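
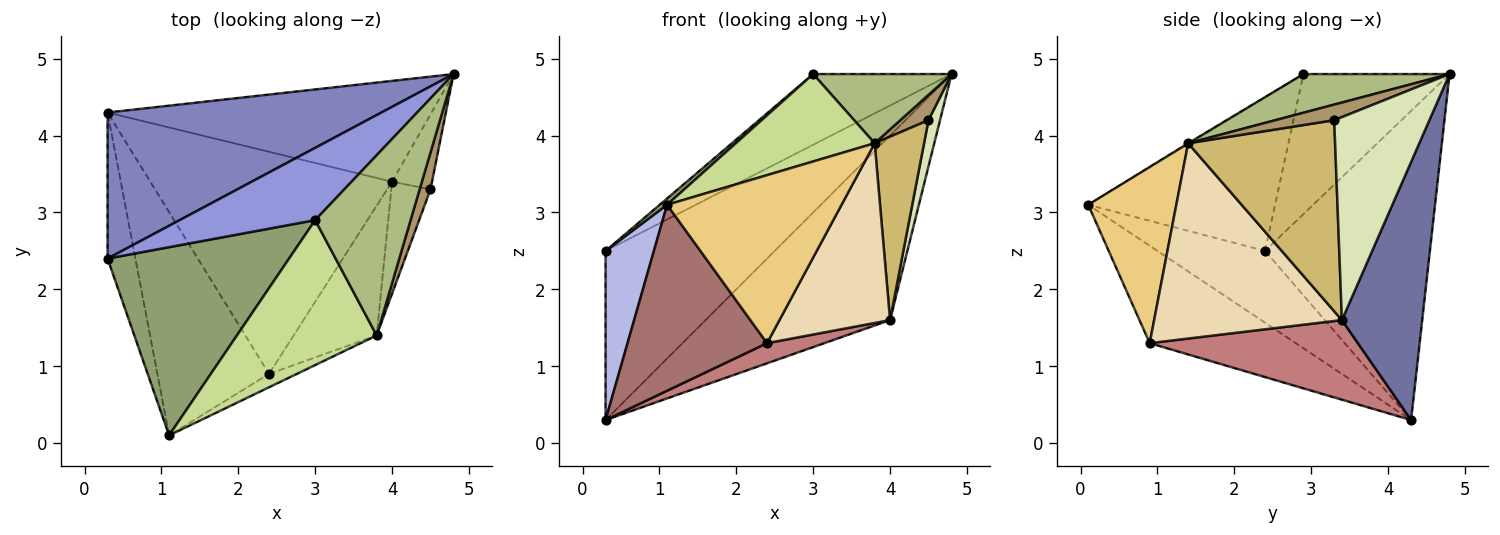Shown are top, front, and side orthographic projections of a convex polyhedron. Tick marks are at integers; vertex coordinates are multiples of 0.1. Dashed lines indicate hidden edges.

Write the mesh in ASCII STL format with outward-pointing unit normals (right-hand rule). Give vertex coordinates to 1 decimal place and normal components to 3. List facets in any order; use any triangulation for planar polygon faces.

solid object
 facet normal 0.357 0.820 -0.448
  outer loop
   vertex 4.0 3.4 1.6
   vertex 0.3 4.3 0.3
   vertex 4.8 4.8 4.8
  endloop
 endfacet
 facet normal -0.594 0.609 0.526
  outer loop
   vertex 0.3 2.4 2.5
   vertex 4.8 4.8 4.8
   vertex 0.3 4.3 0.3
  endloop
 endfacet
 facet normal -0.594 0.563 0.575
  outer loop
   vertex 0.3 2.4 2.5
   vertex 3.0 2.9 4.8
   vertex 4.8 4.8 4.8
  endloop
 endfacet
 facet normal -0.860 -0.386 -0.333
  outer loop
   vertex 0.3 2.4 2.5
   vertex 0.3 4.3 0.3
   vertex 1.1 0.1 3.1
  endloop
 endfacet
 facet normal -0.646 -0.025 0.763
  outer loop
   vertex 0.3 2.4 2.5
   vertex 1.1 0.1 3.1
   vertex 3.0 2.9 4.8
  endloop
 endfacet
 facet normal 0.354 -0.335 0.873
  outer loop
   vertex 3.8 1.4 3.9
   vertex 4.8 4.8 4.8
   vertex 3.0 2.9 4.8
  endloop
 endfacet
 facet normal -0.005 -0.516 0.856
  outer loop
   vertex 3.8 1.4 3.9
   vertex 3.0 2.9 4.8
   vertex 1.1 0.1 3.1
  endloop
 endfacet
 facet normal 0.974 -0.118 -0.192
  outer loop
   vertex 4.5 3.3 4.2
   vertex 4.0 3.4 1.6
   vertex 4.8 4.8 4.8
  endloop
 endfacet
 facet normal 0.764 -0.365 0.532
  outer loop
   vertex 4.5 3.3 4.2
   vertex 4.8 4.8 4.8
   vertex 3.8 1.4 3.9
  endloop
 endfacet
 facet normal 0.930 -0.313 -0.191
  outer loop
   vertex 4.5 3.3 4.2
   vertex 3.8 1.4 3.9
   vertex 4.0 3.4 1.6
  endloop
 endfacet
 facet normal 0.450 -0.890 -0.071
  outer loop
   vertex 2.4 0.9 1.3
   vertex 3.8 1.4 3.9
   vertex 1.1 0.1 3.1
  endloop
 endfacet
 facet normal 0.809 -0.477 -0.344
  outer loop
   vertex 2.4 0.9 1.3
   vertex 4.0 3.4 1.6
   vertex 3.8 1.4 3.9
  endloop
 endfacet
 facet normal -0.557 -0.532 -0.638
  outer loop
   vertex 2.4 0.9 1.3
   vertex 1.1 0.1 3.1
   vertex 0.3 4.3 0.3
  endloop
 endfacet
 facet normal 0.312 -0.086 -0.946
  outer loop
   vertex 2.4 0.9 1.3
   vertex 0.3 4.3 0.3
   vertex 4.0 3.4 1.6
  endloop
 endfacet
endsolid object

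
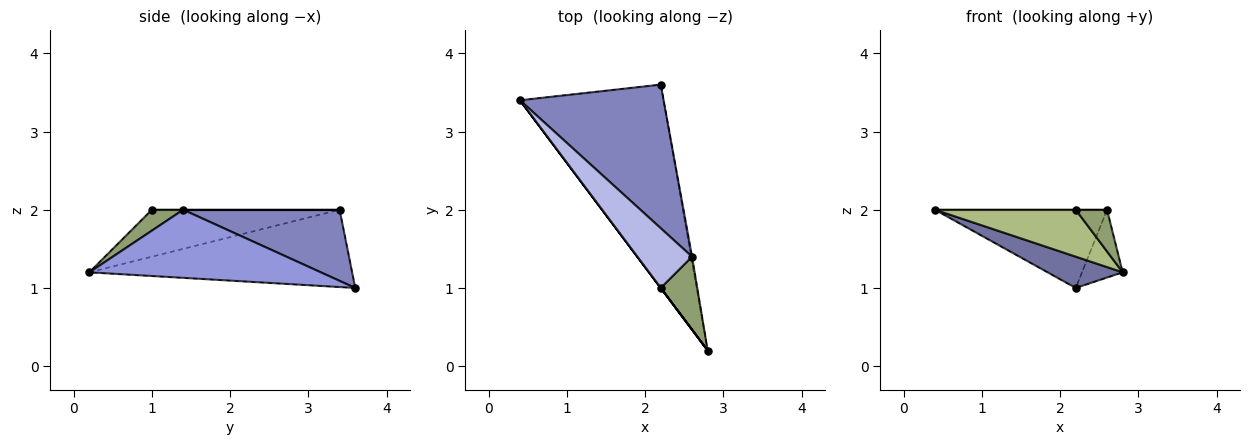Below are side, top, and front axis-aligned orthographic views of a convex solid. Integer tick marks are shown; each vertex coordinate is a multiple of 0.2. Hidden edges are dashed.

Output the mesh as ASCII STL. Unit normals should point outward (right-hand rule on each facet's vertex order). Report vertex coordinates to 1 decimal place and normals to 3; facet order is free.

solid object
 facet normal -0.470 -0.134 -0.873
  outer loop
   vertex 2.2 3.6 1.0
   vertex 2.8 0.2 1.2
   vertex 0.4 3.4 2.0
  endloop
 endfacet
 facet normal 0.399 0.439 0.805
  outer loop
   vertex 2.6 1.4 2.0
   vertex 2.2 3.6 1.0
   vertex 0.4 3.4 2.0
  endloop
 endfacet
 facet normal 0.985 0.173 -0.013
  outer loop
   vertex 2.6 1.4 2.0
   vertex 2.8 0.2 1.2
   vertex 2.2 3.6 1.0
  endloop
 endfacet
 facet normal 0.000 0.000 1.000
  outer loop
   vertex 2.2 1.0 2.0
   vertex 2.6 1.4 2.0
   vertex 0.4 3.4 2.0
  endloop
 endfacet
 facet normal 0.444 -0.444 0.778
  outer loop
   vertex 2.2 1.0 2.0
   vertex 2.8 0.2 1.2
   vertex 2.6 1.4 2.0
  endloop
 endfacet
 facet normal -0.800 -0.600 0.000
  outer loop
   vertex 2.2 1.0 2.0
   vertex 0.4 3.4 2.0
   vertex 2.8 0.2 1.2
  endloop
 endfacet
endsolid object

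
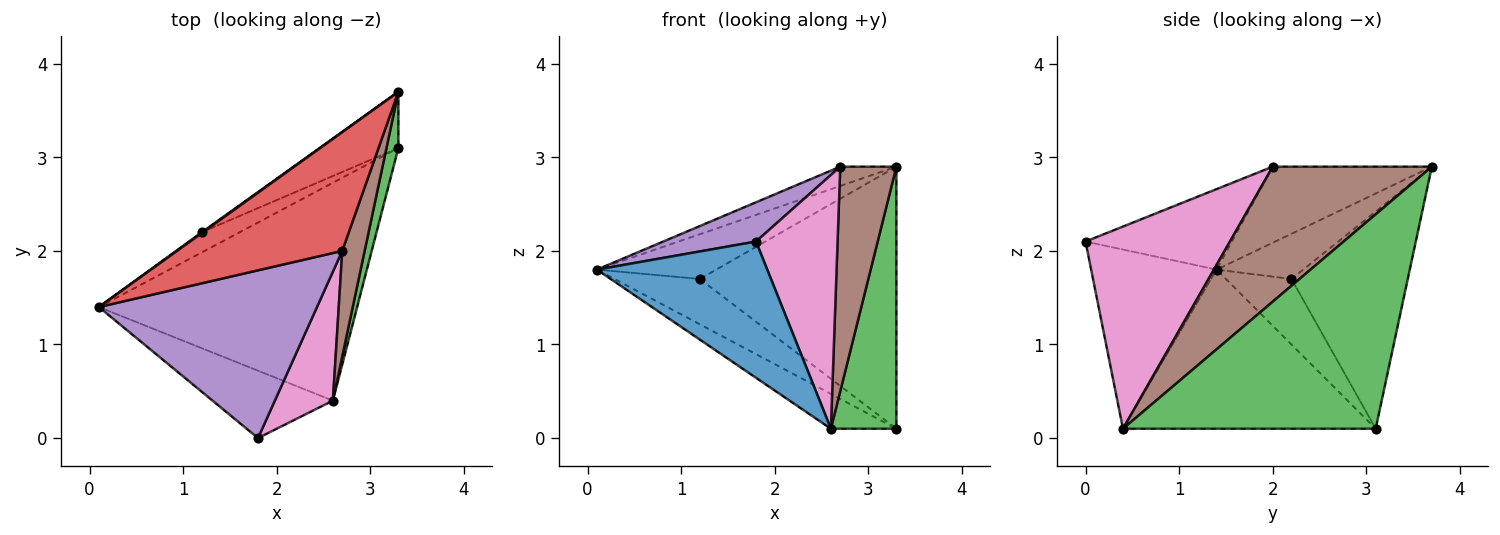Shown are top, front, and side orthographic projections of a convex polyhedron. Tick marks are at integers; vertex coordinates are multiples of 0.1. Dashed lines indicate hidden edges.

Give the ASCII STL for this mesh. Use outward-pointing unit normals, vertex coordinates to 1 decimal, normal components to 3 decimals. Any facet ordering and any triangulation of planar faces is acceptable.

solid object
 facet normal -0.551 -0.748 -0.370
  outer loop
   vertex 1.8 0.0 2.1
   vertex 0.1 1.4 1.8
   vertex 2.6 0.4 0.1
  endloop
 endfacet
 facet normal -0.520 0.135 -0.844
  outer loop
   vertex 3.3 3.1 0.1
   vertex 2.6 0.4 0.1
   vertex 0.1 1.4 1.8
  endloop
 endfacet
 facet normal 0.967 -0.251 0.054
  outer loop
   vertex 3.3 3.1 0.1
   vertex 3.3 3.7 2.9
   vertex 2.6 0.4 0.1
  endloop
 endfacet
 facet normal -0.414 0.146 0.899
  outer loop
   vertex 2.7 2.0 2.9
   vertex 3.3 3.7 2.9
   vertex 0.1 1.4 1.8
  endloop
 endfacet
 facet normal -0.338 -0.214 0.916
  outer loop
   vertex 2.7 2.0 2.9
   vertex 0.1 1.4 1.8
   vertex 1.8 0.0 2.1
  endloop
 endfacet
 facet normal 0.932 -0.329 0.155
  outer loop
   vertex 2.7 2.0 2.9
   vertex 2.6 0.4 0.1
   vertex 3.3 3.7 2.9
  endloop
 endfacet
 facet normal 0.845 -0.477 0.242
  outer loop
   vertex 2.7 2.0 2.9
   vertex 1.8 0.0 2.1
   vertex 2.6 0.4 0.1
  endloop
 endfacet
 facet normal -0.587 0.809 0.016
  outer loop
   vertex 1.2 2.2 1.7
   vertex 0.1 1.4 1.8
   vertex 3.3 3.7 2.9
  endloop
 endfacet
 facet normal -0.574 0.748 -0.333
  outer loop
   vertex 1.2 2.2 1.7
   vertex 3.3 3.1 0.1
   vertex 0.1 1.4 1.8
  endloop
 endfacet
 facet normal -0.501 0.846 -0.181
  outer loop
   vertex 1.2 2.2 1.7
   vertex 3.3 3.7 2.9
   vertex 3.3 3.1 0.1
  endloop
 endfacet
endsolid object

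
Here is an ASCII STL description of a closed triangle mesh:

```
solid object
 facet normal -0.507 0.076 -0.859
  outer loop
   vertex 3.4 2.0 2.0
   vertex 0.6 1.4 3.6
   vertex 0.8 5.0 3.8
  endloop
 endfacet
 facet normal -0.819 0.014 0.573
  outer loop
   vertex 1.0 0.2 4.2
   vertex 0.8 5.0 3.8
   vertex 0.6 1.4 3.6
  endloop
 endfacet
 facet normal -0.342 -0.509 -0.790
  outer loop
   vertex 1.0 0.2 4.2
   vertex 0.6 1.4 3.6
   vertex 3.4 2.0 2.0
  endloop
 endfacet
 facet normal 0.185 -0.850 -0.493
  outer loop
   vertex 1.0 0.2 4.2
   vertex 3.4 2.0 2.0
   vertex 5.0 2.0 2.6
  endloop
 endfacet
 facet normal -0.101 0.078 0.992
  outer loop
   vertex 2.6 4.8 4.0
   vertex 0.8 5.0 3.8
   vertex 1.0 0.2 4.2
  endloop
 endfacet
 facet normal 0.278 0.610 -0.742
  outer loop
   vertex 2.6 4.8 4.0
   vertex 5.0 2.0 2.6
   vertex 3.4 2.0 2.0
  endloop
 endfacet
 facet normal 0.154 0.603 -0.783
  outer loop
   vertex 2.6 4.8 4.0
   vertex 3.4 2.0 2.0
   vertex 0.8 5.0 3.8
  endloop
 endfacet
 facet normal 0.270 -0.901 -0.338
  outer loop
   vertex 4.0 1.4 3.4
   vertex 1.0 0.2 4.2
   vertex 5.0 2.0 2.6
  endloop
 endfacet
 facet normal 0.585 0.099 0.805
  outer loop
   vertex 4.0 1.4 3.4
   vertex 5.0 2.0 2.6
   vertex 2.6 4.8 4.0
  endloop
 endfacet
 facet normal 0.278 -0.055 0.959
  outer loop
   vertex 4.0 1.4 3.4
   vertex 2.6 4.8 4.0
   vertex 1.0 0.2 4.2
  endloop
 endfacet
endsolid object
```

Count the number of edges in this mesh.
15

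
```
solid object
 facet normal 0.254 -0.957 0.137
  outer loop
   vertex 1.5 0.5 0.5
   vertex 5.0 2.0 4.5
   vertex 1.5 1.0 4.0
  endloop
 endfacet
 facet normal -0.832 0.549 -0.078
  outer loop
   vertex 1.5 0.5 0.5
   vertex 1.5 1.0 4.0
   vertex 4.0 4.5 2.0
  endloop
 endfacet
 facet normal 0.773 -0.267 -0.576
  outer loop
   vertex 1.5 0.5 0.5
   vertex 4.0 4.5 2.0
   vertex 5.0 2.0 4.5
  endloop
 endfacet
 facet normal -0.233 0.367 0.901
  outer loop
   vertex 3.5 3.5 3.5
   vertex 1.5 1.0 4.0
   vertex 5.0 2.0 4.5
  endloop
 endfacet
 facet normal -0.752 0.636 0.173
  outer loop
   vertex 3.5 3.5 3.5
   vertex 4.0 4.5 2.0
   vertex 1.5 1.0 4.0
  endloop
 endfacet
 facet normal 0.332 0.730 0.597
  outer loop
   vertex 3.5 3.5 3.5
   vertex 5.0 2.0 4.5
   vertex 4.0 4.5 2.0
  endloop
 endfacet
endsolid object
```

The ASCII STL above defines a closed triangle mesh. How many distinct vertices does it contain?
5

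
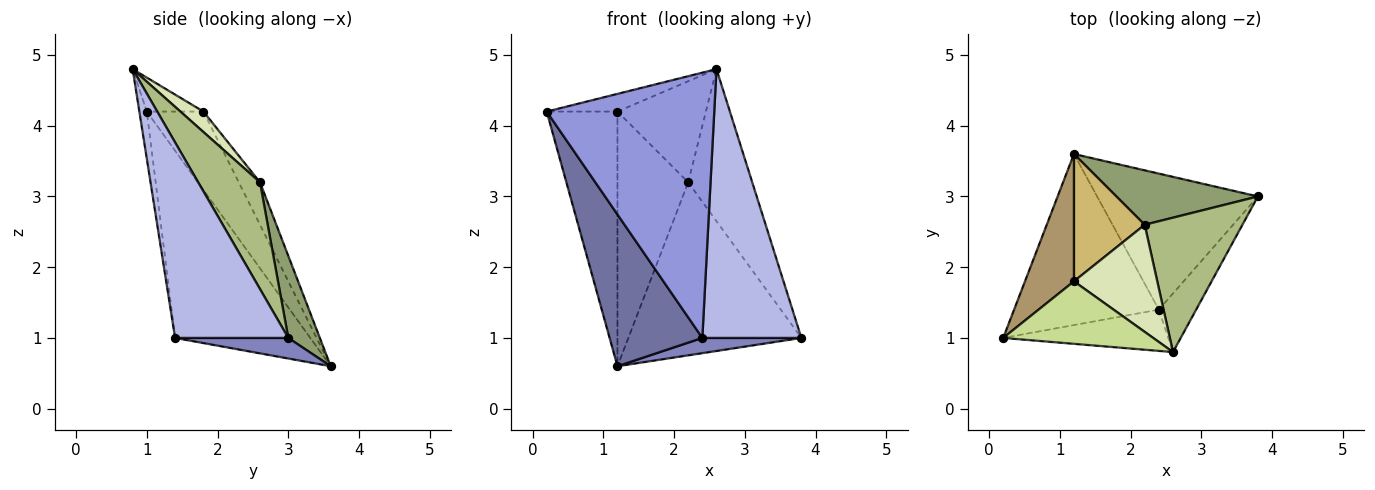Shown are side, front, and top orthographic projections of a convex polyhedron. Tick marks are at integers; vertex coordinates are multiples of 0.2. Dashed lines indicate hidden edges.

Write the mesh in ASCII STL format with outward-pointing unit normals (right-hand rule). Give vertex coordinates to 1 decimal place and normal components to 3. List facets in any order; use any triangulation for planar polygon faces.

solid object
 facet normal -0.695 -0.477 -0.538
  outer loop
   vertex 2.4 1.4 1.0
   vertex 0.2 1.0 4.2
   vertex 1.2 3.6 0.6
  endloop
 endfacet
 facet normal 0.126 -0.110 -0.986
  outer loop
   vertex 2.4 1.4 1.0
   vertex 1.2 3.6 0.6
   vertex 3.8 3.0 1.0
  endloop
 endfacet
 facet normal -0.044 -0.987 -0.154
  outer loop
   vertex 2.4 1.4 1.0
   vertex 2.6 0.8 4.8
   vertex 0.2 1.0 4.2
  endloop
 endfacet
 facet normal 0.745 -0.652 -0.142
  outer loop
   vertex 2.4 1.4 1.0
   vertex 3.8 3.0 1.0
   vertex 2.6 0.8 4.8
  endloop
 endfacet
 facet normal 0.171 0.940 0.296
  outer loop
   vertex 2.2 2.6 3.2
   vertex 3.8 3.0 1.0
   vertex 1.2 3.6 0.6
  endloop
 endfacet
 facet normal 0.586 0.607 0.537
  outer loop
   vertex 2.2 2.6 3.2
   vertex 2.6 0.8 4.8
   vertex 3.8 3.0 1.0
  endloop
 endfacet
 facet normal -0.213 0.266 0.940
  outer loop
   vertex 1.2 1.8 4.2
   vertex 0.2 1.0 4.2
   vertex 2.6 0.8 4.8
  endloop
 endfacet
 facet normal 0.176 0.676 0.716
  outer loop
   vertex 1.2 1.8 4.2
   vertex 2.6 0.8 4.8
   vertex 2.2 2.6 3.2
  endloop
 endfacet
 facet normal -0.582 0.727 0.364
  outer loop
   vertex 1.2 1.8 4.2
   vertex 1.2 3.6 0.6
   vertex 0.2 1.0 4.2
  endloop
 endfacet
 facet normal -0.259 0.864 0.432
  outer loop
   vertex 1.2 1.8 4.2
   vertex 2.2 2.6 3.2
   vertex 1.2 3.6 0.6
  endloop
 endfacet
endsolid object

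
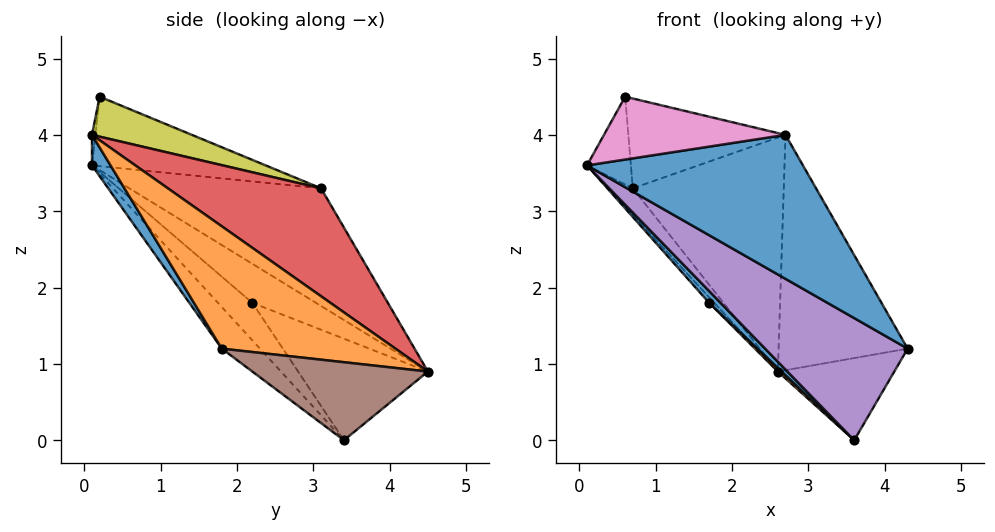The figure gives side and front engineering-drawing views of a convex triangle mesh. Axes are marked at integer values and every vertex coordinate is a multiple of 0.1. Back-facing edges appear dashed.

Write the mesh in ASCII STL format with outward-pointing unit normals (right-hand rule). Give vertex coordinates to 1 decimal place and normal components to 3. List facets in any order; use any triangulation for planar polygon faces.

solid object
 facet normal 0.075 -0.871 -0.486
  outer loop
   vertex 2.7 0.1 4.0
   vertex 0.1 0.1 3.6
   vertex 4.3 1.8 1.2
  endloop
 endfacet
 facet normal 0.620 0.461 0.634
  outer loop
   vertex 2.7 0.1 4.0
   vertex 4.3 1.8 1.2
   vertex 2.6 4.5 0.9
  endloop
 endfacet
 facet normal -0.808 0.104 -0.579
  outer loop
   vertex 0.7 3.1 3.3
   vertex 2.6 4.5 0.9
   vertex 0.1 0.1 3.6
  endloop
 endfacet
 facet normal 0.510 0.503 0.697
  outer loop
   vertex 0.7 3.1 3.3
   vertex 2.7 0.1 4.0
   vertex 2.6 4.5 0.9
  endloop
 endfacet
 facet normal -0.171 -0.638 -0.751
  outer loop
   vertex 3.6 3.4 0.0
   vertex 4.3 1.8 1.2
   vertex 0.1 0.1 3.6
  endloop
 endfacet
 facet normal 0.808 0.536 0.243
  outer loop
   vertex 3.6 3.4 0.0
   vertex 2.6 4.5 0.9
   vertex 4.3 1.8 1.2
  endloop
 endfacet
 facet normal -0.019 -0.993 0.121
  outer loop
   vertex 0.6 0.2 4.5
   vertex 0.1 0.1 3.6
   vertex 2.7 0.1 4.0
  endloop
 endfacet
 facet normal -0.863 0.218 0.455
  outer loop
   vertex 0.6 0.2 4.5
   vertex 0.7 3.1 3.3
   vertex 0.1 0.1 3.6
  endloop
 endfacet
 facet normal 0.232 0.365 0.902
  outer loop
   vertex 0.6 0.2 4.5
   vertex 2.7 0.1 4.0
   vertex 0.7 3.1 3.3
  endloop
 endfacet
 facet normal -0.781 0.062 -0.621
  outer loop
   vertex 1.7 2.2 1.8
   vertex 0.1 0.1 3.6
   vertex 2.6 4.5 0.9
  endloop
 endfacet
 facet normal -0.604 -0.201 -0.771
  outer loop
   vertex 1.7 2.2 1.8
   vertex 3.6 3.4 0.0
   vertex 0.1 0.1 3.6
  endloop
 endfacet
 facet normal -0.681 -0.020 -0.732
  outer loop
   vertex 1.7 2.2 1.8
   vertex 2.6 4.5 0.9
   vertex 3.6 3.4 0.0
  endloop
 endfacet
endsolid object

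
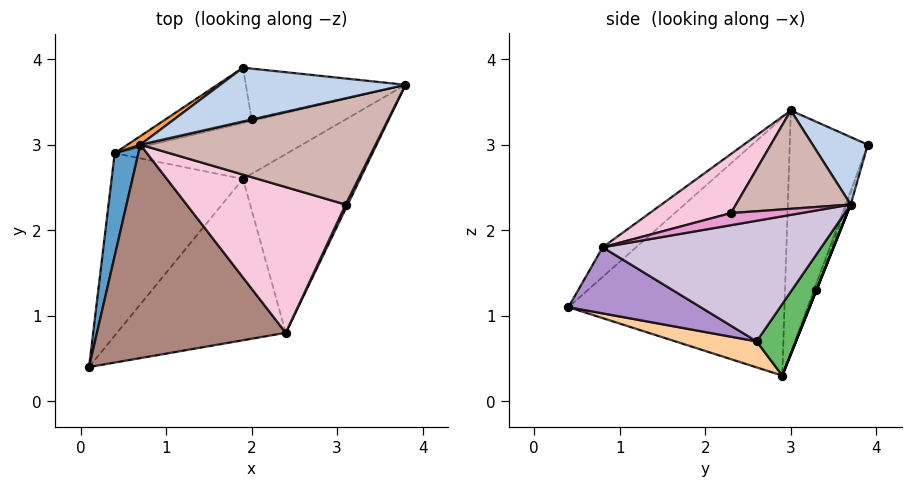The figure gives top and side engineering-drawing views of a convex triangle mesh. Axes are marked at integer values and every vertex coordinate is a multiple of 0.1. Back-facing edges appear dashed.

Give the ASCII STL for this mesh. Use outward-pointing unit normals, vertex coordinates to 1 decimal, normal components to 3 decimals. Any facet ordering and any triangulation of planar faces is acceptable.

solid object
 facet normal -0.985 0.147 0.091
  outer loop
   vertex 0.7 3.0 3.4
   vertex 0.4 2.9 0.3
   vertex 0.1 0.4 1.1
  endloop
 endfacet
 facet normal 0.342 -0.039 0.939
  outer loop
   vertex 1.9 3.9 3.0
   vertex 0.7 3.0 3.4
   vertex 3.8 3.7 2.3
  endloop
 endfacet
 facet normal -0.593 0.805 0.031
  outer loop
   vertex 1.9 3.9 3.0
   vertex 0.4 2.9 0.3
   vertex 0.7 3.0 3.4
  endloop
 endfacet
 facet normal 0.184 -0.320 -0.930
  outer loop
   vertex 1.9 2.6 0.7
   vertex 0.1 0.4 1.1
   vertex 0.4 2.9 0.3
  endloop
 endfacet
 facet normal 0.316 0.564 -0.763
  outer loop
   vertex 1.9 2.6 0.7
   vertex 0.4 2.9 0.3
   vertex 3.8 3.7 2.3
  endloop
 endfacet
 facet normal 0.000 0.928 -0.371
  outer loop
   vertex 2.0 3.3 1.3
   vertex 3.8 3.7 2.3
   vertex 0.4 2.9 0.3
  endloop
 endfacet
 facet normal -0.024 0.942 -0.334
  outer loop
   vertex 2.0 3.3 1.3
   vertex 1.9 3.9 3.0
   vertex 3.8 3.7 2.3
  endloop
 endfacet
 facet normal -0.027 0.942 -0.334
  outer loop
   vertex 2.0 3.3 1.3
   vertex 0.4 2.9 0.3
   vertex 1.9 3.9 3.0
  endloop
 endfacet
 facet normal 0.330 -0.424 -0.843
  outer loop
   vertex 2.4 0.8 1.8
   vertex 0.1 0.4 1.1
   vertex 1.9 2.6 0.7
  endloop
 endfacet
 facet normal 0.700 -0.221 -0.679
  outer loop
   vertex 2.4 0.8 1.8
   vertex 1.9 2.6 0.7
   vertex 3.8 3.7 2.3
  endloop
 endfacet
 facet normal -0.119 -0.642 0.757
  outer loop
   vertex 2.4 0.8 1.8
   vertex 0.7 3.0 3.4
   vertex 0.1 0.4 1.1
  endloop
 endfacet
 facet normal 0.374 -0.251 0.893
  outer loop
   vertex 3.1 2.3 2.2
   vertex 3.8 3.7 2.3
   vertex 0.7 3.0 3.4
  endloop
 endfacet
 facet normal 0.880 -0.451 0.150
  outer loop
   vertex 3.1 2.3 2.2
   vertex 2.4 0.8 1.8
   vertex 3.8 3.7 2.3
  endloop
 endfacet
 facet normal 0.322 -0.381 0.867
  outer loop
   vertex 3.1 2.3 2.2
   vertex 0.7 3.0 3.4
   vertex 2.4 0.8 1.8
  endloop
 endfacet
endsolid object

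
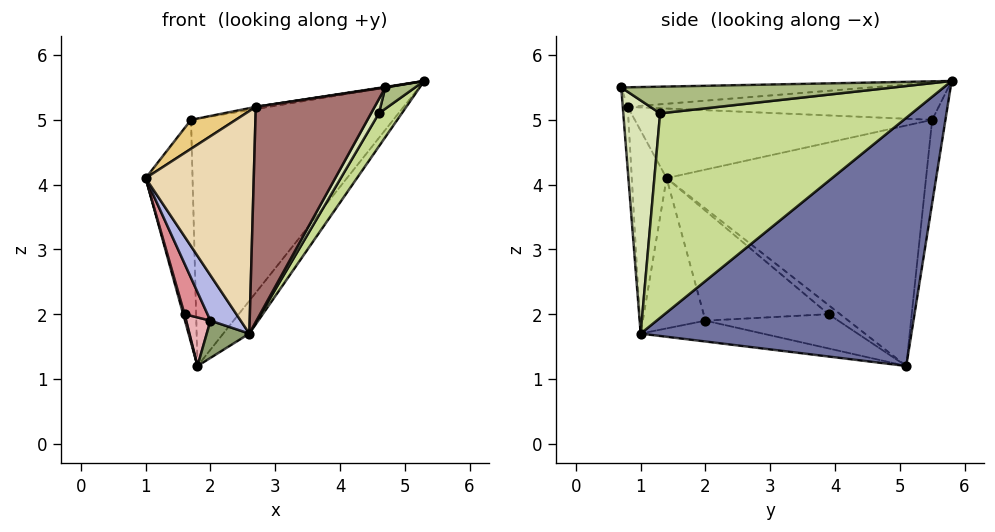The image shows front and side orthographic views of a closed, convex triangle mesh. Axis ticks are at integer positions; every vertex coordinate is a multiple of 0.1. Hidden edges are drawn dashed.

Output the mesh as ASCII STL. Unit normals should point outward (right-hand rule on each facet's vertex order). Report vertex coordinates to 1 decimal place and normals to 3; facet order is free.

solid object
 facet normal 0.775 0.075 -0.628
  outer loop
   vertex 2.6 1.0 1.7
   vertex 1.8 5.1 1.2
   vertex 5.3 5.8 5.6
  endloop
 endfacet
 facet normal -0.983 0.178 -0.045
  outer loop
   vertex 1.7 5.5 5.0
   vertex 1.8 5.1 1.2
   vertex 1.0 1.4 4.1
  endloop
 endfacet
 facet normal -0.065 0.992 -0.106
  outer loop
   vertex 1.7 5.5 5.0
   vertex 5.3 5.8 5.6
   vertex 1.8 5.1 1.2
  endloop
 endfacet
 facet normal -0.796 -0.384 -0.467
  outer loop
   vertex 2.0 2.0 1.9
   vertex 2.6 1.0 1.7
   vertex 1.0 1.4 4.1
  endloop
 endfacet
 facet normal -0.608 -0.212 -0.765
  outer loop
   vertex 2.0 2.0 1.9
   vertex 1.8 5.1 1.2
   vertex 2.6 1.0 1.7
  endloop
 endfacet
 facet normal 0.919 -0.101 -0.381
  outer loop
   vertex 4.6 1.3 5.1
   vertex 5.3 5.8 5.6
   vertex 4.7 0.7 5.5
  endloop
 endfacet
 facet normal 0.862 -0.079 -0.500
  outer loop
   vertex 4.6 1.3 5.1
   vertex 2.6 1.0 1.7
   vertex 5.3 5.8 5.6
  endloop
 endfacet
 facet normal 0.854 -0.182 -0.487
  outer loop
   vertex 4.6 1.3 5.1
   vertex 4.7 0.7 5.5
   vertex 2.6 1.0 1.7
  endloop
 endfacet
 facet normal -0.148 -0.002 0.989
  outer loop
   vertex 2.7 0.8 5.2
   vertex 4.7 0.7 5.5
   vertex 5.3 5.8 5.6
  endloop
 endfacet
 facet normal -0.165 0.007 0.986
  outer loop
   vertex 2.7 0.8 5.2
   vertex 5.3 5.8 5.6
   vertex 1.7 5.5 5.0
  endloop
 endfacet
 facet normal -0.562 -0.085 0.823
  outer loop
   vertex 2.7 0.8 5.2
   vertex 1.7 5.5 5.0
   vertex 1.0 1.4 4.1
  endloop
 endfacet
 facet normal -0.306 -0.951 -0.046
  outer loop
   vertex 2.7 0.8 5.2
   vertex 1.0 1.4 4.1
   vertex 2.6 1.0 1.7
  endloop
 endfacet
 facet normal -0.042 -0.998 -0.056
  outer loop
   vertex 2.7 0.8 5.2
   vertex 2.6 1.0 1.7
   vertex 4.7 0.7 5.5
  endloop
 endfacet
 facet normal -0.916 -0.106 -0.387
  outer loop
   vertex 1.6 3.9 2.0
   vertex 1.0 1.4 4.1
   vertex 1.8 5.1 1.2
  endloop
 endfacet
 facet normal -0.881 -0.162 -0.445
  outer loop
   vertex 1.6 3.9 2.0
   vertex 2.0 2.0 1.9
   vertex 1.0 1.4 4.1
  endloop
 endfacet
 facet normal -0.874 -0.160 -0.458
  outer loop
   vertex 1.6 3.9 2.0
   vertex 1.8 5.1 1.2
   vertex 2.0 2.0 1.9
  endloop
 endfacet
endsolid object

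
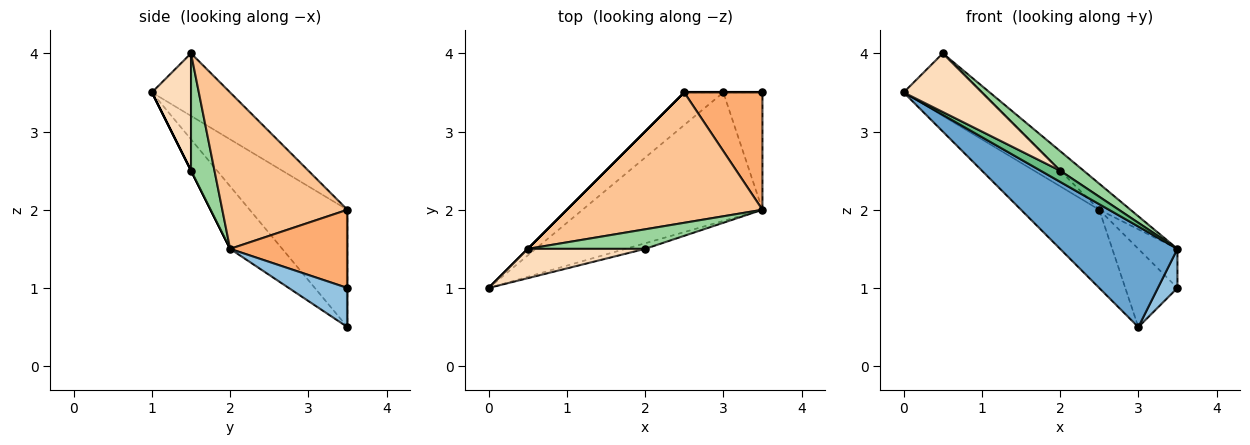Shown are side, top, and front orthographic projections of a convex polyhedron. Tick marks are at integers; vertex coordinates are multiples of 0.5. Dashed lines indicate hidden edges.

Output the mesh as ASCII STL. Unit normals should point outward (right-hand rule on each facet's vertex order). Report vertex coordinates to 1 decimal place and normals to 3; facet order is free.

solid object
 facet normal -0.264 -0.594 -0.760
  outer loop
   vertex 3.5 2.0 1.5
   vertex 0.0 1.0 3.5
   vertex 3.0 3.5 0.5
  endloop
 endfacet
 facet normal 0.688 -0.229 -0.688
  outer loop
   vertex 3.5 2.0 1.5
   vertex 3.0 3.5 0.5
   vertex 3.5 3.5 1.0
  endloop
 endfacet
 facet normal -0.756 0.605 -0.252
  outer loop
   vertex 2.5 3.5 2.0
   vertex 3.0 3.5 0.5
   vertex 0.0 1.0 3.5
  endloop
 endfacet
 facet normal -0.707 0.707 0.000
  outer loop
   vertex 2.5 3.5 2.0
   vertex 0.0 1.0 3.5
   vertex 0.5 1.5 4.0
  endloop
 endfacet
 facet normal 0.000 1.000 0.000
  outer loop
   vertex 2.5 3.5 2.0
   vertex 3.5 3.5 1.0
   vertex 3.0 3.5 0.5
  endloop
 endfacet
 facet normal 0.688 0.229 0.688
  outer loop
   vertex 2.5 3.5 2.0
   vertex 3.5 2.0 1.5
   vertex 3.5 3.5 1.0
  endloop
 endfacet
 facet normal 0.617 0.154 0.772
  outer loop
   vertex 2.5 3.5 2.0
   vertex 0.5 1.5 4.0
   vertex 3.5 2.0 1.5
  endloop
 endfacet
 facet normal 0.408 -0.816 0.408
  outer loop
   vertex 2.0 1.5 2.5
   vertex 0.5 1.5 4.0
   vertex 0.0 1.0 3.5
  endloop
 endfacet
 facet normal 0.000 -0.894 -0.447
  outer loop
   vertex 2.0 1.5 2.5
   vertex 0.0 1.0 3.5
   vertex 3.5 2.0 1.5
  endloop
 endfacet
 facet normal 0.577 -0.577 0.577
  outer loop
   vertex 2.0 1.5 2.5
   vertex 3.5 2.0 1.5
   vertex 0.5 1.5 4.0
  endloop
 endfacet
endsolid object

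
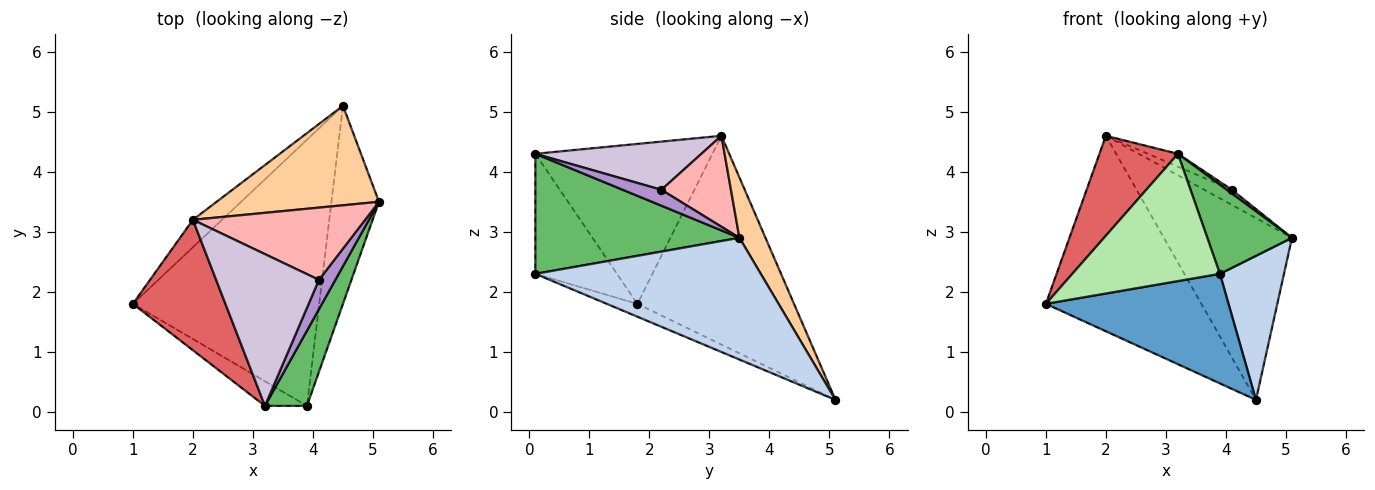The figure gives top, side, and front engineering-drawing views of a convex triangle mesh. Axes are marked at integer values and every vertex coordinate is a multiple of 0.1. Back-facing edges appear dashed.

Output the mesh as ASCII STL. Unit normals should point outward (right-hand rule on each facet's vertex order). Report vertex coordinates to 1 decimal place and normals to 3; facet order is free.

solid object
 facet normal -0.064 -0.380 -0.923
  outer loop
   vertex 4.5 5.1 0.2
   vertex 3.9 0.1 2.3
   vertex 1.0 1.8 1.8
  endloop
 endfacet
 facet normal 0.901 -0.256 -0.352
  outer loop
   vertex 4.5 5.1 0.2
   vertex 5.1 3.5 2.9
   vertex 3.9 0.1 2.3
  endloop
 endfacet
 facet normal -0.706 0.701 -0.098
  outer loop
   vertex 2.0 3.2 4.6
   vertex 4.5 5.1 0.2
   vertex 1.0 1.8 1.8
  endloop
 endfacet
 facet normal 0.176 0.864 0.473
  outer loop
   vertex 2.0 3.2 4.6
   vertex 5.1 3.5 2.9
   vertex 4.5 5.1 0.2
  endloop
 endfacet
 facet normal 0.879 -0.364 0.308
  outer loop
   vertex 3.2 0.1 4.3
   vertex 3.9 0.1 2.3
   vertex 5.1 3.5 2.9
  endloop
 endfacet
 facet normal -0.477 -0.863 -0.167
  outer loop
   vertex 3.2 0.1 4.3
   vertex 1.0 1.8 1.8
   vertex 3.9 0.1 2.3
  endloop
 endfacet
 facet normal -0.808 -0.358 0.468
  outer loop
   vertex 3.2 0.1 4.3
   vertex 2.0 3.2 4.6
   vertex 1.0 1.8 1.8
  endloop
 endfacet
 facet normal 0.459 0.182 0.870
  outer loop
   vertex 4.1 2.2 3.7
   vertex 5.1 3.5 2.9
   vertex 2.0 3.2 4.6
  endloop
 endfacet
 facet normal 0.692 -0.092 0.716
  outer loop
   vertex 4.1 2.2 3.7
   vertex 3.2 0.1 4.3
   vertex 5.1 3.5 2.9
  endloop
 endfacet
 facet normal 0.423 0.077 0.903
  outer loop
   vertex 4.1 2.2 3.7
   vertex 2.0 3.2 4.6
   vertex 3.2 0.1 4.3
  endloop
 endfacet
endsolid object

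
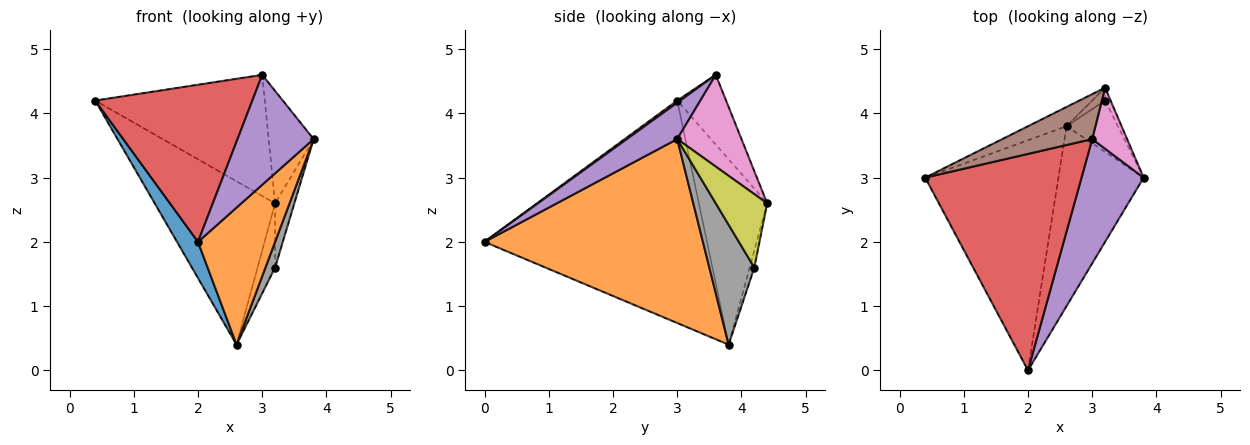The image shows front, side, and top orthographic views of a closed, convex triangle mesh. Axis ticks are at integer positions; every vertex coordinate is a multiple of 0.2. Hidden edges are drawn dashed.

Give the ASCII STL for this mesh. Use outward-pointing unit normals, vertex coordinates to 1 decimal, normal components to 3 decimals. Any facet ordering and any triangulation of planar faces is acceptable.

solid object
 facet normal -0.855 -0.081 -0.512
  outer loop
   vertex 2.6 3.8 0.4
   vertex 2.0 0.0 2.0
   vertex 0.4 3.0 4.2
  endloop
 endfacet
 facet normal 0.864 -0.305 -0.400
  outer loop
   vertex 2.6 3.8 0.4
   vertex 3.8 3.0 3.6
   vertex 2.0 0.0 2.0
  endloop
 endfacet
 facet normal -0.491 0.865 -0.102
  outer loop
   vertex 3.2 4.4 2.6
   vertex 2.6 3.8 0.4
   vertex 0.4 3.0 4.2
  endloop
 endfacet
 facet normal 0.011 -0.587 0.809
  outer loop
   vertex 3.0 3.6 4.6
   vertex 0.4 3.0 4.2
   vertex 2.0 0.0 2.0
  endloop
 endfacet
 facet normal 0.402 -0.607 0.686
  outer loop
   vertex 3.0 3.6 4.6
   vertex 2.0 0.0 2.0
   vertex 3.8 3.0 3.6
  endloop
 endfacet
 facet normal -0.261 0.905 0.336
  outer loop
   vertex 3.0 3.6 4.6
   vertex 3.2 4.4 2.6
   vertex 0.4 3.0 4.2
  endloop
 endfacet
 facet normal 0.782 0.548 0.297
  outer loop
   vertex 3.0 3.6 4.6
   vertex 3.8 3.0 3.6
   vertex 3.2 4.4 2.6
  endloop
 endfacet
 facet normal 0.902 -0.193 -0.386
  outer loop
   vertex 3.2 4.2 1.6
   vertex 3.8 3.0 3.6
   vertex 2.6 3.8 0.4
  endloop
 endfacet
 facet normal 0.934 0.350 -0.070
  outer loop
   vertex 3.2 4.2 1.6
   vertex 3.2 4.4 2.6
   vertex 3.8 3.0 3.6
  endloop
 endfacet
 facet normal -0.253 0.949 -0.190
  outer loop
   vertex 3.2 4.2 1.6
   vertex 2.6 3.8 0.4
   vertex 3.2 4.4 2.6
  endloop
 endfacet
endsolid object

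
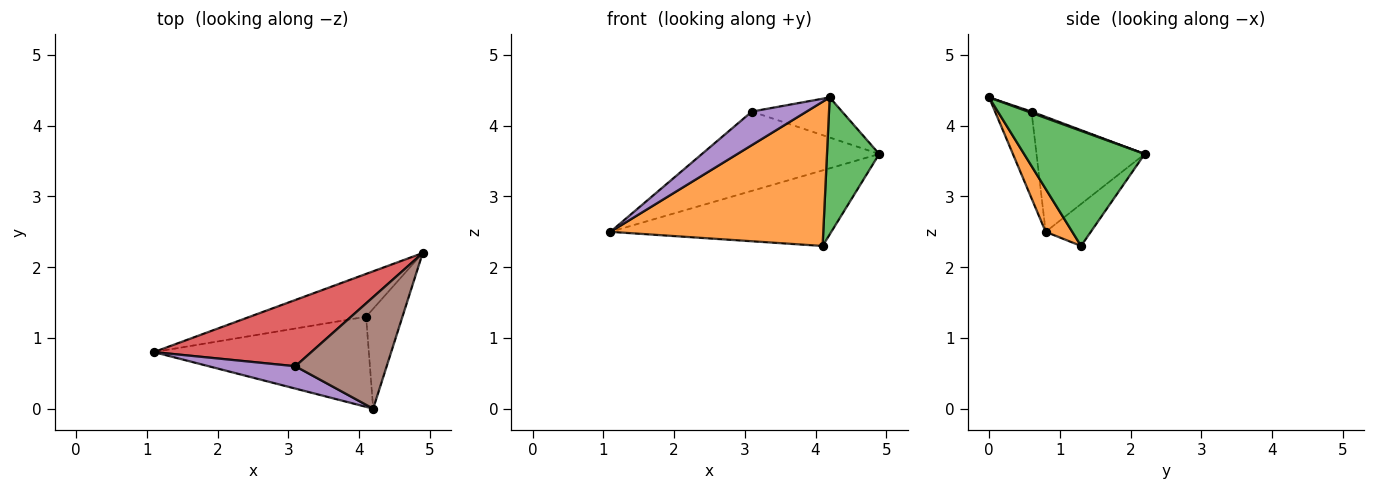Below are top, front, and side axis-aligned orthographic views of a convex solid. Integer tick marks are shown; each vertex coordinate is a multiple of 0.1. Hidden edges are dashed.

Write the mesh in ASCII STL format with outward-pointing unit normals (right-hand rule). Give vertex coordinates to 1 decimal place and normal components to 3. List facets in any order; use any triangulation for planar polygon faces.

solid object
 facet normal -0.175 0.857 -0.485
  outer loop
   vertex 4.1 1.3 2.3
   vertex 1.1 0.8 2.5
   vertex 4.9 2.2 3.6
  endloop
 endfacet
 facet normal 0.105 -0.843 -0.527
  outer loop
   vertex 4.1 1.3 2.3
   vertex 4.2 0.0 4.4
   vertex 1.1 0.8 2.5
  endloop
 endfacet
 facet normal 0.881 -0.382 -0.278
  outer loop
   vertex 4.1 1.3 2.3
   vertex 4.9 2.2 3.6
   vertex 4.2 0.0 4.4
  endloop
 endfacet
 facet normal -0.424 0.695 0.581
  outer loop
   vertex 3.1 0.6 4.2
   vertex 4.9 2.2 3.6
   vertex 1.1 0.8 2.5
  endloop
 endfacet
 facet normal -0.485 -0.728 0.485
  outer loop
   vertex 3.1 0.6 4.2
   vertex 1.1 0.8 2.5
   vertex 4.2 0.0 4.4
  endloop
 endfacet
 facet normal 0.013 0.338 0.941
  outer loop
   vertex 3.1 0.6 4.2
   vertex 4.2 0.0 4.4
   vertex 4.9 2.2 3.6
  endloop
 endfacet
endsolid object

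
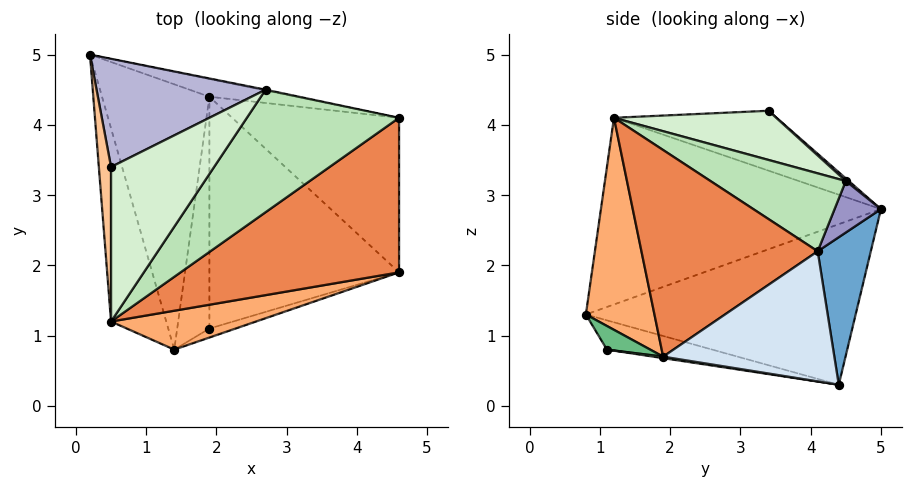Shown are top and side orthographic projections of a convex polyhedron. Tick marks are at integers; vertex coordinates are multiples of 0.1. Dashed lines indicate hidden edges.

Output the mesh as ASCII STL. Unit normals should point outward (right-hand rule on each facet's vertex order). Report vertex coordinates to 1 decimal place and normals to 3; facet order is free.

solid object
 facet normal 0.185 0.977 -0.109
  outer loop
   vertex 1.9 4.4 0.3
   vertex 0.2 5.0 2.8
   vertex 4.6 4.1 2.2
  endloop
 endfacet
 facet normal -0.831 -0.039 -0.555
  outer loop
   vertex 1.9 4.4 0.3
   vertex 1.4 0.8 1.3
   vertex 0.2 5.0 2.8
  endloop
 endfacet
 facet normal -0.945 -0.170 -0.279
  outer loop
   vertex 0.5 1.2 4.1
   vertex 0.2 5.0 2.8
   vertex 1.4 0.8 1.3
  endloop
 endfacet
 facet normal 0.541 0.474 -0.695
  outer loop
   vertex 4.6 1.9 0.7
   vertex 1.9 4.4 0.3
   vertex 4.6 4.1 2.2
  endloop
 endfacet
 facet normal 0.616 -0.444 0.651
  outer loop
   vertex 4.6 1.9 0.7
   vertex 4.6 4.1 2.2
   vertex 0.5 1.2 4.1
  endloop
 endfacet
 facet normal 0.356 -0.902 0.243
  outer loop
   vertex 4.6 1.9 0.7
   vertex 0.5 1.2 4.1
   vertex 1.4 0.8 1.3
  endloop
 endfacet
 facet normal -0.980 -0.009 0.200
  outer loop
   vertex 0.5 3.4 4.2
   vertex 0.2 5.0 2.8
   vertex 0.5 1.2 4.1
  endloop
 endfacet
 facet normal -0.668 -0.111 -0.735
  outer loop
   vertex 1.9 1.1 0.8
   vertex 1.4 0.8 1.3
   vertex 1.9 4.4 0.3
  endloop
 endfacet
 facet normal 0.262 -0.920 -0.290
  outer loop
   vertex 1.9 1.1 0.8
   vertex 4.6 1.9 0.7
   vertex 1.4 0.8 1.3
  endloop
 endfacet
 facet normal 0.008 -0.150 -0.989
  outer loop
   vertex 1.9 1.1 0.8
   vertex 1.9 4.4 0.3
   vertex 4.6 1.9 0.7
  endloop
 endfacet
 facet normal 0.455 -0.061 0.889
  outer loop
   vertex 2.7 4.5 3.2
   vertex 0.5 1.2 4.1
   vertex 4.6 4.1 2.2
  endloop
 endfacet
 facet normal 0.430 -0.041 0.902
  outer loop
   vertex 2.7 4.5 3.2
   vertex 0.5 3.4 4.2
   vertex 0.5 1.2 4.1
  endloop
 endfacet
 facet normal 0.198 0.980 -0.015
  outer loop
   vertex 2.7 4.5 3.2
   vertex 4.6 4.1 2.2
   vertex 0.2 5.0 2.8
  endloop
 endfacet
 facet normal 0.012 0.660 0.751
  outer loop
   vertex 2.7 4.5 3.2
   vertex 0.2 5.0 2.8
   vertex 0.5 3.4 4.2
  endloop
 endfacet
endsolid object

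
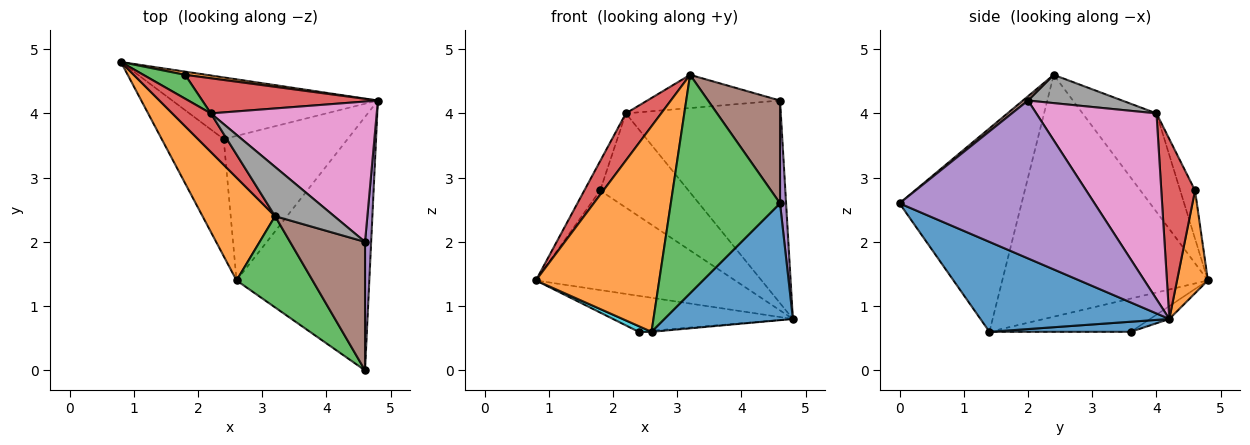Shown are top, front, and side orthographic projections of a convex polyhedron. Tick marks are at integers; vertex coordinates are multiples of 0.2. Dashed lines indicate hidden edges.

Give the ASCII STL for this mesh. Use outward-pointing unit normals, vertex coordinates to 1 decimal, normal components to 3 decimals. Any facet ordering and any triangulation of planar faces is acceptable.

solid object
 facet normal 0.524 -0.356 -0.774
  outer loop
   vertex 2.6 1.4 0.6
   vertex 4.8 4.2 0.8
   vertex 4.6 0.0 2.6
  endloop
 endfacet
 facet normal -0.830 -0.498 0.249
  outer loop
   vertex 2.6 1.4 0.6
   vertex 3.2 2.4 4.6
   vertex 0.8 4.8 1.4
  endloop
 endfacet
 facet normal -0.718 -0.642 0.268
  outer loop
   vertex 2.6 1.4 0.6
   vertex 4.6 0.0 2.6
   vertex 3.2 2.4 4.6
  endloop
 endfacet
 facet normal -0.851 -0.407 0.333
  outer loop
   vertex 2.2 4.0 4.0
   vertex 0.8 4.8 1.4
   vertex 3.2 2.4 4.6
  endloop
 endfacet
 facet normal 0.999 -0.031 0.039
  outer loop
   vertex 4.6 2.0 4.2
   vertex 4.6 0.0 2.6
   vertex 4.8 4.2 0.8
  endloop
 endfacet
 facet normal 0.045 -0.624 0.780
  outer loop
   vertex 4.6 2.0 4.2
   vertex 3.2 2.4 4.6
   vertex 4.6 0.0 2.6
  endloop
 endfacet
 facet normal 0.538 0.693 0.480
  outer loop
   vertex 4.6 2.0 4.2
   vertex 4.8 4.2 0.8
   vertex 2.2 4.0 4.0
  endloop
 endfacet
 facet normal 0.369 0.519 0.771
  outer loop
   vertex 4.6 2.0 4.2
   vertex 2.2 4.0 4.0
   vertex 3.2 2.4 4.6
  endloop
 endfacet
 facet normal -0.054 0.503 -0.863
  outer loop
   vertex 2.4 3.6 0.6
   vertex 0.8 4.8 1.4
   vertex 4.8 4.2 0.8
  endloop
 endfacet
 facet normal -0.472 -0.043 -0.880
  outer loop
   vertex 2.4 3.6 0.6
   vertex 2.6 1.4 0.6
   vertex 0.8 4.8 1.4
  endloop
 endfacet
 facet normal 0.081 0.007 -0.997
  outer loop
   vertex 2.4 3.6 0.6
   vertex 4.8 4.2 0.8
   vertex 2.6 1.4 0.6
  endloop
 endfacet
 facet normal 0.153 0.988 0.032
  outer loop
   vertex 1.8 4.6 2.8
   vertex 4.8 4.2 0.8
   vertex 0.8 4.8 1.4
  endloop
 endfacet
 facet normal -0.588 0.628 0.510
  outer loop
   vertex 1.8 4.6 2.8
   vertex 0.8 4.8 1.4
   vertex 2.2 4.0 4.0
  endloop
 endfacet
 facet normal 0.337 0.882 0.329
  outer loop
   vertex 1.8 4.6 2.8
   vertex 2.2 4.0 4.0
   vertex 4.8 4.2 0.8
  endloop
 endfacet
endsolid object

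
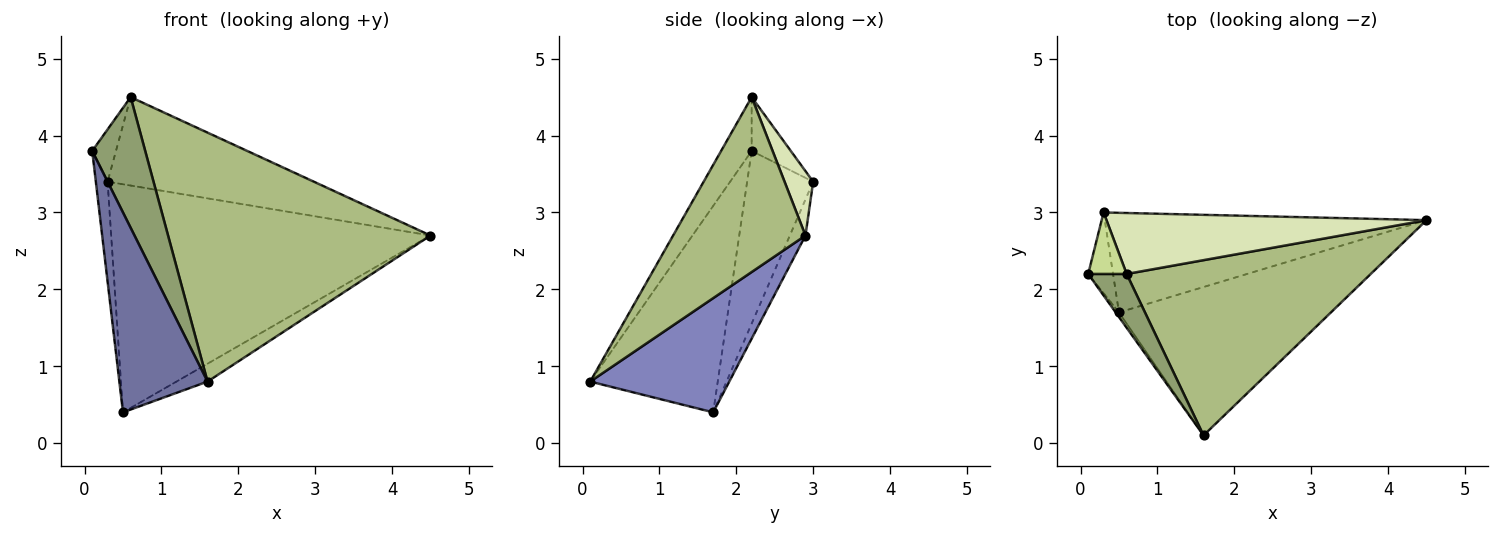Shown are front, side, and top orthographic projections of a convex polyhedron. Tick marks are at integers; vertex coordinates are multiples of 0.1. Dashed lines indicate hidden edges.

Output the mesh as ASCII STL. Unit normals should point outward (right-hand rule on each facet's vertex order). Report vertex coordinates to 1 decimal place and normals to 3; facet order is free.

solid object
 facet normal -0.822 -0.569 -0.013
  outer loop
   vertex 0.5 1.7 0.4
   vertex 1.6 0.1 0.8
   vertex 0.1 2.2 3.8
  endloop
 endfacet
 facet normal 0.472 0.105 -0.875
  outer loop
   vertex 0.5 1.7 0.4
   vertex 4.5 2.9 2.7
   vertex 1.6 0.1 0.8
  endloop
 endfacet
 facet normal -0.975 0.174 -0.140
  outer loop
   vertex 0.3 3.0 3.4
   vertex 0.5 1.7 0.4
   vertex 0.1 2.2 3.8
  endloop
 endfacet
 facet normal -0.045 0.916 -0.400
  outer loop
   vertex 0.3 3.0 3.4
   vertex 4.5 2.9 2.7
   vertex 0.5 1.7 0.4
  endloop
 endfacet
 facet normal -0.470 -0.816 0.336
  outer loop
   vertex 0.6 2.2 4.5
   vertex 0.1 2.2 3.8
   vertex 1.6 0.1 0.8
  endloop
 endfacet
 facet normal 0.381 -0.756 0.532
  outer loop
   vertex 0.6 2.2 4.5
   vertex 1.6 0.1 0.8
   vertex 4.5 2.9 2.7
  endloop
 endfacet
 facet normal -0.730 0.443 0.521
  outer loop
   vertex 0.6 2.2 4.5
   vertex 0.3 3.0 3.4
   vertex 0.1 2.2 3.8
  endloop
 endfacet
 facet normal 0.113 0.818 0.564
  outer loop
   vertex 0.6 2.2 4.5
   vertex 4.5 2.9 2.7
   vertex 0.3 3.0 3.4
  endloop
 endfacet
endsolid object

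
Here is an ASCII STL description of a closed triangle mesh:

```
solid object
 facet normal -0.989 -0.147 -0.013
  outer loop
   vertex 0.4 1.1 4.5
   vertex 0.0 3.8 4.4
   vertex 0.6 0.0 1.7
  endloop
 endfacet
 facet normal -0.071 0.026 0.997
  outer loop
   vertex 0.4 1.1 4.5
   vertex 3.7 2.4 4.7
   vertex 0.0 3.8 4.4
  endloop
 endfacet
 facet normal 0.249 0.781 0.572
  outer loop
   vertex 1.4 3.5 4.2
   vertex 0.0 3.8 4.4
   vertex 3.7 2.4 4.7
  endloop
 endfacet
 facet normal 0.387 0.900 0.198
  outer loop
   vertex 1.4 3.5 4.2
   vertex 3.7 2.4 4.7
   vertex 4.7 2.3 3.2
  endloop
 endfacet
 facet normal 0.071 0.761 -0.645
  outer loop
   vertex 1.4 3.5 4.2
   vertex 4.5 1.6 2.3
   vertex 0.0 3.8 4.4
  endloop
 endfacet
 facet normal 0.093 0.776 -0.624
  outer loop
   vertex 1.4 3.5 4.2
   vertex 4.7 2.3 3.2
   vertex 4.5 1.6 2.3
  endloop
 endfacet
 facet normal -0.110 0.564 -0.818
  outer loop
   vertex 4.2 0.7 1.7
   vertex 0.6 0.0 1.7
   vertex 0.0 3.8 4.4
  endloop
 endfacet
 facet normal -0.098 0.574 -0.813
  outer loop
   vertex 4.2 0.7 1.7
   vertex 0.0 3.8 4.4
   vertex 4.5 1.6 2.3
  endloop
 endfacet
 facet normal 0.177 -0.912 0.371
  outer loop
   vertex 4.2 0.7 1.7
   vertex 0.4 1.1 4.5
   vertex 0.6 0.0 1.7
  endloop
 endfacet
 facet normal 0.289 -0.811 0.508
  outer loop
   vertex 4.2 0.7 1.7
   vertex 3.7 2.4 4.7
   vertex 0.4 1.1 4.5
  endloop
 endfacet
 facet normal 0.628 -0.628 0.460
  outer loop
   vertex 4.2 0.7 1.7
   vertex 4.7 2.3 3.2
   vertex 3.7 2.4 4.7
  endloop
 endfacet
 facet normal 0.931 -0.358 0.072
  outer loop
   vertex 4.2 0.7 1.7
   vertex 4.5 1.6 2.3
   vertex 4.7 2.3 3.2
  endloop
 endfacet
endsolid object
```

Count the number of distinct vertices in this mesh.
8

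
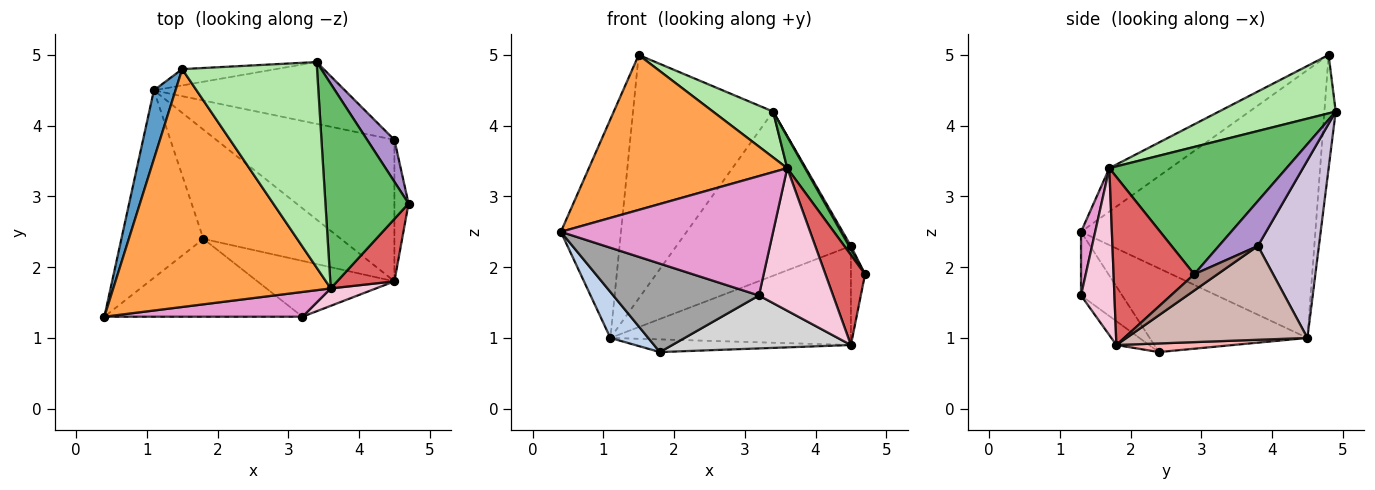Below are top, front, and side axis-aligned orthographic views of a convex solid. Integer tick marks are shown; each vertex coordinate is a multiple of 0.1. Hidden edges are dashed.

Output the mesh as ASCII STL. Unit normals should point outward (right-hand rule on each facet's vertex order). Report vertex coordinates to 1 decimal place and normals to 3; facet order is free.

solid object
 facet normal -0.966 0.248 0.078
  outer loop
   vertex 1.1 4.5 1.0
   vertex 0.4 1.3 2.5
   vertex 1.5 4.8 5.0
  endloop
 endfacet
 facet normal -0.704 -0.169 -0.689
  outer loop
   vertex 1.1 4.5 1.0
   vertex 1.8 2.4 0.8
   vertex 0.4 1.3 2.5
  endloop
 endfacet
 facet normal -0.165 -0.538 0.826
  outer loop
   vertex 3.6 1.7 3.4
   vertex 1.5 4.8 5.0
   vertex 0.4 1.3 2.5
  endloop
 endfacet
 facet normal -0.080 0.995 -0.067
  outer loop
   vertex 3.4 4.9 4.2
   vertex 1.1 4.5 1.0
   vertex 1.5 4.8 5.0
  endloop
 endfacet
 facet normal 0.834 -0.084 0.545
  outer loop
   vertex 3.4 4.9 4.2
   vertex 3.6 1.7 3.4
   vertex 4.7 2.9 1.9
  endloop
 endfacet
 facet normal 0.389 -0.200 0.899
  outer loop
   vertex 3.4 4.9 4.2
   vertex 1.5 4.8 5.0
   vertex 3.6 1.7 3.4
  endloop
 endfacet
 facet normal 0.858 -0.422 0.292
  outer loop
   vertex 4.5 1.8 0.9
   vertex 4.7 2.9 1.9
   vertex 3.6 1.7 3.4
  endloop
 endfacet
 facet normal 0.062 0.115 -0.991
  outer loop
   vertex 4.5 1.8 0.9
   vertex 1.8 2.4 0.8
   vertex 1.1 4.5 1.0
  endloop
 endfacet
 facet normal 0.854 -0.040 0.518
  outer loop
   vertex 4.5 3.8 2.3
   vertex 3.4 4.9 4.2
   vertex 4.7 2.9 1.9
  endloop
 endfacet
 facet normal 0.311 0.889 -0.335
  outer loop
   vertex 4.5 3.8 2.3
   vertex 1.1 4.5 1.0
   vertex 3.4 4.9 4.2
  endloop
 endfacet
 facet normal 0.686 0.417 -0.596
  outer loop
   vertex 4.5 3.8 2.3
   vertex 4.7 2.9 1.9
   vertex 4.5 1.8 0.9
  endloop
 endfacet
 facet normal 0.396 0.527 -0.752
  outer loop
   vertex 4.5 3.8 2.3
   vertex 4.5 1.8 0.9
   vertex 1.1 4.5 1.0
  endloop
 endfacet
 facet normal 0.065 -0.977 0.203
  outer loop
   vertex 3.2 1.3 1.6
   vertex 3.6 1.7 3.4
   vertex 0.4 1.3 2.5
  endloop
 endfacet
 facet normal 0.408 -0.906 0.111
  outer loop
   vertex 3.2 1.3 1.6
   vertex 4.5 1.8 0.9
   vertex 3.6 1.7 3.4
  endloop
 endfacet
 facet normal -0.208 -0.734 -0.646
  outer loop
   vertex 3.2 1.3 1.6
   vertex 0.4 1.3 2.5
   vertex 1.8 2.4 0.8
  endloop
 endfacet
 facet normal -0.125 -0.683 -0.720
  outer loop
   vertex 3.2 1.3 1.6
   vertex 1.8 2.4 0.8
   vertex 4.5 1.8 0.9
  endloop
 endfacet
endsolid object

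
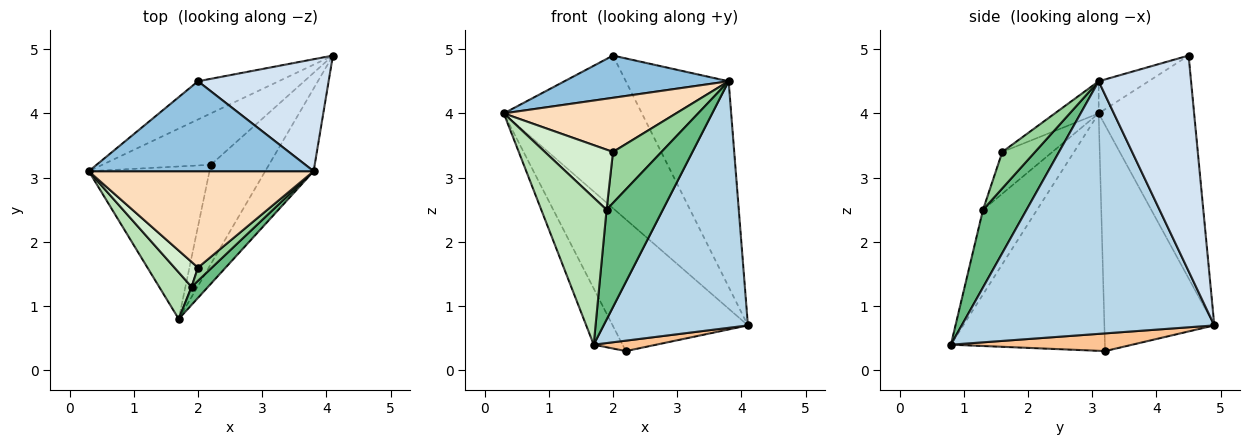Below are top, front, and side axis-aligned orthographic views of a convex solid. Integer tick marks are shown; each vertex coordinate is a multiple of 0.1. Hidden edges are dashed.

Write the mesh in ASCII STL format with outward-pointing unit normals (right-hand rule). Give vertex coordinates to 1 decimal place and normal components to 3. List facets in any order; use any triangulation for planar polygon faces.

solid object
 facet normal -0.557 0.806 -0.202
  outer loop
   vertex 2.0 4.5 4.9
   vertex 4.1 4.9 0.7
   vertex 0.3 3.1 4.0
  endloop
 endfacet
 facet normal -0.128 -0.421 0.898
  outer loop
   vertex 3.8 3.1 4.5
   vertex 2.0 4.5 4.9
   vertex 0.3 3.1 4.0
  endloop
 endfacet
 facet normal 0.856 -0.489 -0.164
  outer loop
   vertex 3.8 3.1 4.5
   vertex 1.7 0.8 0.4
   vertex 4.1 4.9 0.7
  endloop
 endfacet
 facet normal 0.620 0.689 0.375
  outer loop
   vertex 3.8 3.1 4.5
   vertex 4.1 4.9 0.7
   vertex 2.0 4.5 4.9
  endloop
 endfacet
 facet normal -0.604 0.743 -0.290
  outer loop
   vertex 2.2 3.2 0.3
   vertex 0.3 3.1 4.0
   vertex 4.1 4.9 0.7
  endloop
 endfacet
 facet normal -0.879 0.165 -0.447
  outer loop
   vertex 2.2 3.2 0.3
   vertex 1.7 0.8 0.4
   vertex 0.3 3.1 4.0
  endloop
 endfacet
 facet normal 0.290 -0.100 -0.952
  outer loop
   vertex 2.2 3.2 0.3
   vertex 4.1 4.9 0.7
   vertex 1.7 0.8 0.4
  endloop
 endfacet
 facet normal -0.124 -0.486 0.865
  outer loop
   vertex 2.0 1.6 3.4
   vertex 3.8 3.1 4.5
   vertex 0.3 3.1 4.0
  endloop
 endfacet
 facet normal 0.607 -0.784 0.129
  outer loop
   vertex 1.9 1.3 2.5
   vertex 1.7 0.8 0.4
   vertex 3.8 3.1 4.5
  endloop
 endfacet
 facet normal 0.547 -0.810 0.209
  outer loop
   vertex 1.9 1.3 2.5
   vertex 3.8 3.1 4.5
   vertex 2.0 1.6 3.4
  endloop
 endfacet
 facet normal -0.620 -0.748 0.237
  outer loop
   vertex 1.9 1.3 2.5
   vertex 0.3 3.1 4.0
   vertex 1.7 0.8 0.4
  endloop
 endfacet
 facet normal -0.562 -0.764 0.317
  outer loop
   vertex 1.9 1.3 2.5
   vertex 2.0 1.6 3.4
   vertex 0.3 3.1 4.0
  endloop
 endfacet
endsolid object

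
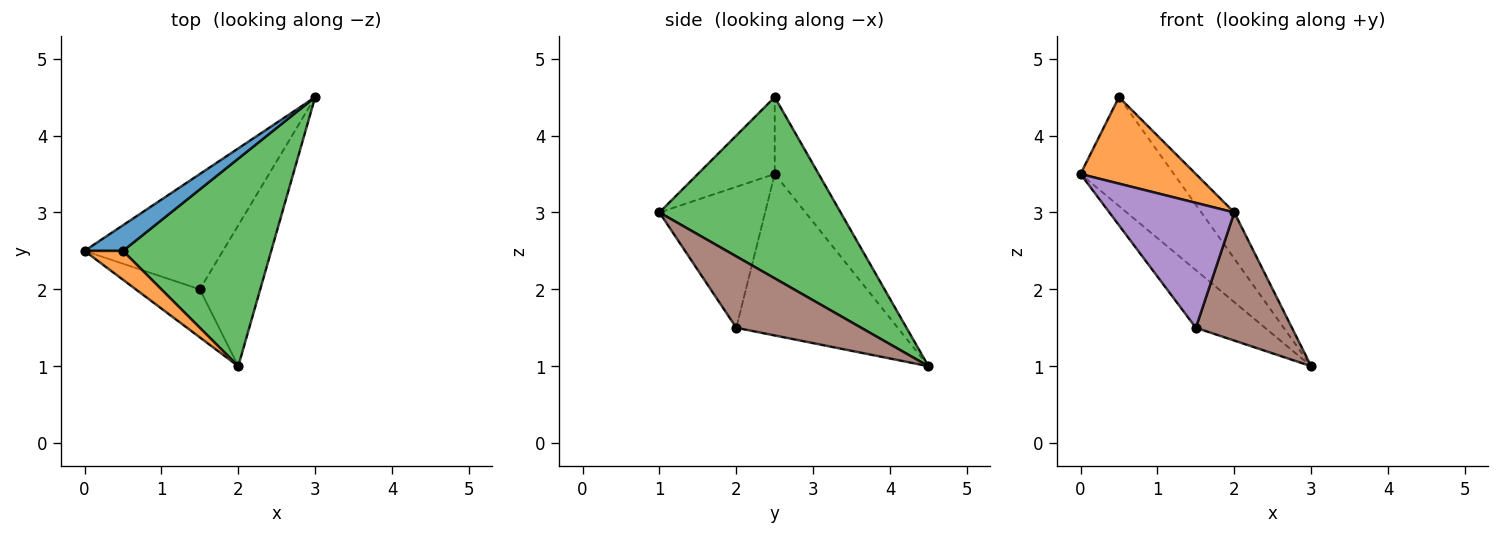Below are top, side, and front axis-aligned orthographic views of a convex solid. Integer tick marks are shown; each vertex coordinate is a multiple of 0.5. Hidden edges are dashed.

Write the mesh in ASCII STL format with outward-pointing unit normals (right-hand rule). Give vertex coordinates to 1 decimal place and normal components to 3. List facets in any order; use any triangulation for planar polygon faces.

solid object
 facet normal -0.416 0.885 0.208
  outer loop
   vertex 0.5 2.5 4.5
   vertex 3.0 4.5 1.0
   vertex 0.0 2.5 3.5
  endloop
 endfacet
 facet normal -0.535 -0.802 0.267
  outer loop
   vertex 0.5 2.5 4.5
   vertex 0.0 2.5 3.5
   vertex 2.0 1.0 3.0
  endloop
 endfacet
 facet normal 0.766 0.139 0.627
  outer loop
   vertex 0.5 2.5 4.5
   vertex 2.0 1.0 3.0
   vertex 3.0 4.5 1.0
  endloop
 endfacet
 facet normal -0.722 0.309 -0.619
  outer loop
   vertex 1.5 2.0 1.5
   vertex 0.0 2.5 3.5
   vertex 3.0 4.5 1.0
  endloop
 endfacet
 facet normal -0.620 -0.732 -0.282
  outer loop
   vertex 1.5 2.0 1.5
   vertex 2.0 1.0 3.0
   vertex 0.0 2.5 3.5
  endloop
 endfacet
 facet normal 0.658 -0.506 -0.557
  outer loop
   vertex 1.5 2.0 1.5
   vertex 3.0 4.5 1.0
   vertex 2.0 1.0 3.0
  endloop
 endfacet
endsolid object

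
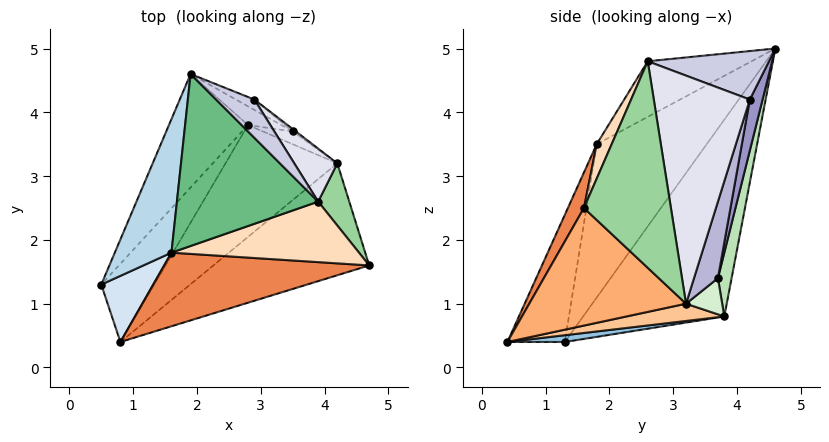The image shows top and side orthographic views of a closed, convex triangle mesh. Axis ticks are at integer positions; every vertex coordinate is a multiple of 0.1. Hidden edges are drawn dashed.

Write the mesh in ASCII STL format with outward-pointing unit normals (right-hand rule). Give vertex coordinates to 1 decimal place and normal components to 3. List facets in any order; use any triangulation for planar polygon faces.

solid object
 facet normal -0.685 0.674 -0.275
  outer loop
   vertex 2.8 3.8 0.8
   vertex 0.5 1.3 0.4
   vertex 1.9 4.6 5.0
  endloop
 endfacet
 facet normal 0.127 0.042 -0.991
  outer loop
   vertex 2.8 3.8 0.8
   vertex 0.8 0.4 0.4
   vertex 0.5 1.3 0.4
  endloop
 endfacet
 facet normal -0.935 -0.085 0.345
  outer loop
   vertex 1.6 1.8 3.5
   vertex 1.9 4.6 5.0
   vertex 0.5 1.3 0.4
  endloop
 endfacet
 facet normal -0.885 -0.295 0.361
  outer loop
   vertex 1.6 1.8 3.5
   vertex 0.5 1.3 0.4
   vertex 0.8 0.4 0.4
  endloop
 endfacet
 facet normal 0.069 -0.916 0.396
  outer loop
   vertex 1.6 1.8 3.5
   vertex 0.8 0.4 0.4
   vertex 4.7 1.6 2.5
  endloop
 endfacet
 facet normal 0.525 -0.489 -0.696
  outer loop
   vertex 4.2 3.2 1.0
   vertex 4.7 1.6 2.5
   vertex 0.8 0.4 0.4
  endloop
 endfacet
 facet normal 0.153 0.027 -0.988
  outer loop
   vertex 4.2 3.2 1.0
   vertex 0.8 0.4 0.4
   vertex 2.8 3.8 0.8
  endloop
 endfacet
 facet normal 0.077 -0.904 0.420
  outer loop
   vertex 3.9 2.6 4.8
   vertex 1.6 1.8 3.5
   vertex 4.7 1.6 2.5
  endloop
 endfacet
 facet normal -0.333 -0.417 0.846
  outer loop
   vertex 3.9 2.6 4.8
   vertex 1.9 4.6 5.0
   vertex 1.6 1.8 3.5
  endloop
 endfacet
 facet normal 0.902 0.409 0.136
  outer loop
   vertex 3.9 2.6 4.8
   vertex 4.7 1.6 2.5
   vertex 4.2 3.2 1.0
  endloop
 endfacet
 facet normal 0.248 0.960 -0.130
  outer loop
   vertex 3.5 3.7 1.4
   vertex 2.8 3.8 0.8
   vertex 1.9 4.6 5.0
  endloop
 endfacet
 facet normal 0.411 0.846 -0.339
  outer loop
   vertex 3.5 3.7 1.4
   vertex 4.2 3.2 1.0
   vertex 2.8 3.8 0.8
  endloop
 endfacet
 facet normal 0.295 0.950 -0.106
  outer loop
   vertex 2.9 4.2 4.2
   vertex 3.5 3.7 1.4
   vertex 1.9 4.6 5.0
  endloop
 endfacet
 facet normal 0.572 0.820 -0.024
  outer loop
   vertex 2.9 4.2 4.2
   vertex 4.2 3.2 1.0
   vertex 3.5 3.7 1.4
  endloop
 endfacet
 facet normal 0.636 0.586 0.502
  outer loop
   vertex 2.9 4.2 4.2
   vertex 1.9 4.6 5.0
   vertex 3.9 2.6 4.8
  endloop
 endfacet
 facet normal 0.811 0.564 0.153
  outer loop
   vertex 2.9 4.2 4.2
   vertex 3.9 2.6 4.8
   vertex 4.2 3.2 1.0
  endloop
 endfacet
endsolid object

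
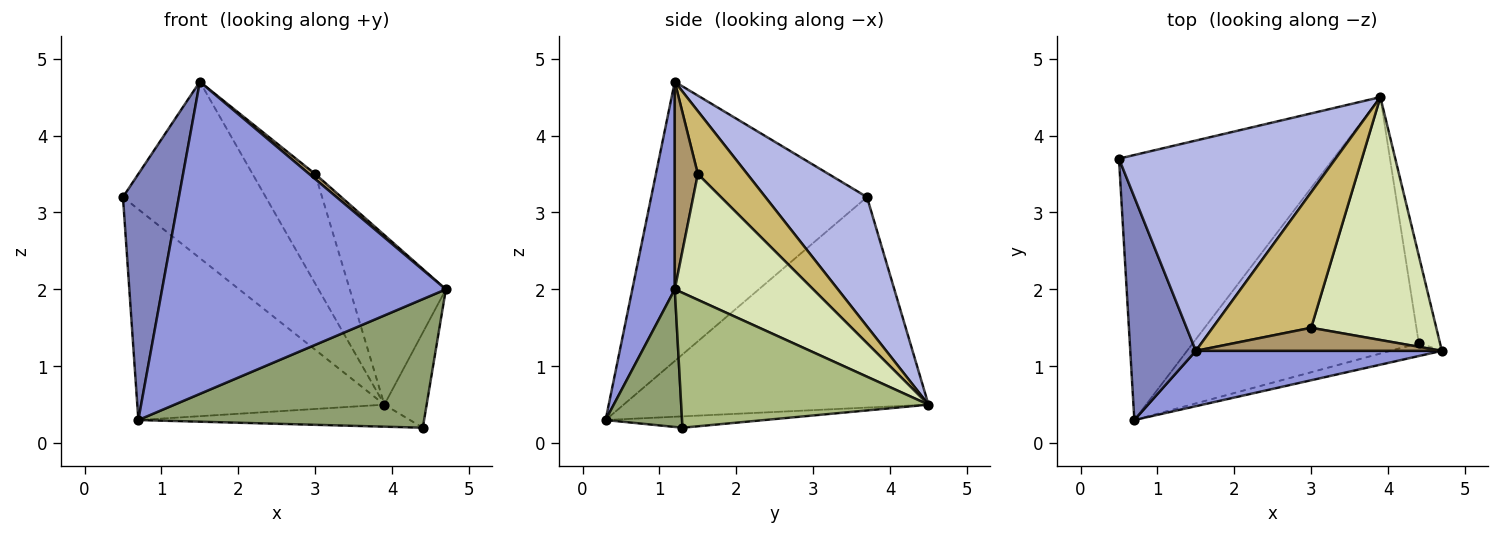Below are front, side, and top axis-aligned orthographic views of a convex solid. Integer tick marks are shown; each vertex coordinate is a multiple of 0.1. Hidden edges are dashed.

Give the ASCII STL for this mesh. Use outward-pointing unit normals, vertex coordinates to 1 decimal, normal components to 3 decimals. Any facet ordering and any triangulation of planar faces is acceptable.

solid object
 facet normal -0.609 0.494 -0.621
  outer loop
   vertex 3.9 4.5 0.5
   vertex 0.7 0.3 0.3
   vertex 0.5 3.7 3.2
  endloop
 endfacet
 facet normal -0.944 -0.245 0.222
  outer loop
   vertex 1.5 1.2 4.7
   vertex 0.5 3.7 3.2
   vertex 0.7 0.3 0.3
  endloop
 endfacet
 facet normal 0.146 -0.974 0.173
  outer loop
   vertex 1.5 1.2 4.7
   vertex 0.7 0.3 0.3
   vertex 4.7 1.2 2.0
  endloop
 endfacet
 facet normal 0.416 0.584 0.697
  outer loop
   vertex 1.5 1.2 4.7
   vertex 3.9 4.5 0.5
   vertex 0.5 3.7 3.2
  endloop
 endfacet
 facet normal 0.257 -0.962 -0.096
  outer loop
   vertex 4.4 1.3 0.2
   vertex 4.7 1.2 2.0
   vertex 0.7 0.3 0.3
  endloop
 endfacet
 facet normal 0.974 0.167 -0.153
  outer loop
   vertex 4.4 1.3 0.2
   vertex 3.9 4.5 0.5
   vertex 4.7 1.2 2.0
  endloop
 endfacet
 facet normal -0.050 0.085 -0.995
  outer loop
   vertex 4.4 1.3 0.2
   vertex 0.7 0.3 0.3
   vertex 3.9 4.5 0.5
  endloop
 endfacet
 facet normal 0.636 0.442 0.633
  outer loop
   vertex 3.0 1.5 3.5
   vertex 4.7 1.2 2.0
   vertex 3.9 4.5 0.5
  endloop
 endfacet
 facet normal 0.636 -0.165 0.754
  outer loop
   vertex 3.0 1.5 3.5
   vertex 1.5 1.2 4.7
   vertex 4.7 1.2 2.0
  endloop
 endfacet
 facet normal 0.445 0.563 0.697
  outer loop
   vertex 3.0 1.5 3.5
   vertex 3.9 4.5 0.5
   vertex 1.5 1.2 4.7
  endloop
 endfacet
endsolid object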